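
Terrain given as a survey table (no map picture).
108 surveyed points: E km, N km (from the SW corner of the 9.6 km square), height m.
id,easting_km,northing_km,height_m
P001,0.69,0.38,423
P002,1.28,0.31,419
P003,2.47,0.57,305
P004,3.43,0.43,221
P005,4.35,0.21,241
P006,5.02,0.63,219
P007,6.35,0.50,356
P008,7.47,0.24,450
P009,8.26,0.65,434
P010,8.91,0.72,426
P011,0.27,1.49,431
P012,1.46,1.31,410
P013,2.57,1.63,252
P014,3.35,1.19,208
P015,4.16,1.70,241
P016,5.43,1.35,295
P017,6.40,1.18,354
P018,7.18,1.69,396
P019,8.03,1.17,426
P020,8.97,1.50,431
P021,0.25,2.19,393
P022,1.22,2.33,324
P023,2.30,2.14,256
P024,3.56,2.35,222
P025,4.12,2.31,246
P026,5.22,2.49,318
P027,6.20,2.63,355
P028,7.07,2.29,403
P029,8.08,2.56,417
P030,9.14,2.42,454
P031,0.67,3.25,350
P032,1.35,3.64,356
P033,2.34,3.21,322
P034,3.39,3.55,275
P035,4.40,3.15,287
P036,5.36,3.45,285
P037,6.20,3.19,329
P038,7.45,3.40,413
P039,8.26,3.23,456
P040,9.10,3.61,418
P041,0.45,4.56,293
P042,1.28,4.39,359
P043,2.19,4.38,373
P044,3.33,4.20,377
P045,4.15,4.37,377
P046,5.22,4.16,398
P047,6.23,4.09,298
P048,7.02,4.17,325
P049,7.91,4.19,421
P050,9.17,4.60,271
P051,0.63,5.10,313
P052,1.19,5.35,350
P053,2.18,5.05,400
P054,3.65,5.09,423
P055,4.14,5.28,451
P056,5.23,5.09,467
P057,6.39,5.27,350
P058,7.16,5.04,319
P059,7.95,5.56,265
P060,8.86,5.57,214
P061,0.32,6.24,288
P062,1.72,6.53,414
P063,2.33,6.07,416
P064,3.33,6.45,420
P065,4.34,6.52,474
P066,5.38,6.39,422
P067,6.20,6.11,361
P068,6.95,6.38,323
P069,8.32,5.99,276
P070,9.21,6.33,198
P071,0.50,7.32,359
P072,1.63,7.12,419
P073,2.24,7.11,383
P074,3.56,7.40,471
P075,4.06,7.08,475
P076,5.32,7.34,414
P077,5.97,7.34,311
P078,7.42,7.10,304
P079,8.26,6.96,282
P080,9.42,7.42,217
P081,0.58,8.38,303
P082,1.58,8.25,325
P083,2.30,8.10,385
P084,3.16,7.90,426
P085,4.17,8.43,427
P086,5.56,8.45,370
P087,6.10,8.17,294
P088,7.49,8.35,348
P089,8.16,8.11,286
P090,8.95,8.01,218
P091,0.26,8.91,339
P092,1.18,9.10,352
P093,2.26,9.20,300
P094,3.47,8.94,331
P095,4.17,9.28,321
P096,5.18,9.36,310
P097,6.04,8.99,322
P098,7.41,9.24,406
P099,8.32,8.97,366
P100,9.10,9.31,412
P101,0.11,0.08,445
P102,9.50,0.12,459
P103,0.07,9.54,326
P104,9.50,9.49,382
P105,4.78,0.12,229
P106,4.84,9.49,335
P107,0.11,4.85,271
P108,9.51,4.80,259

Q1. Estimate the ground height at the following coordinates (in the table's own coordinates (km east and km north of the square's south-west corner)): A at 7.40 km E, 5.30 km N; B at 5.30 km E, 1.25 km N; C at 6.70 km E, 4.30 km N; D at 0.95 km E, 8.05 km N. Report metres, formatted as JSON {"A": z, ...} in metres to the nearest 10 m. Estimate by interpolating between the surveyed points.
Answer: {"A": 310, "B": 270, "C": 300, "D": 300}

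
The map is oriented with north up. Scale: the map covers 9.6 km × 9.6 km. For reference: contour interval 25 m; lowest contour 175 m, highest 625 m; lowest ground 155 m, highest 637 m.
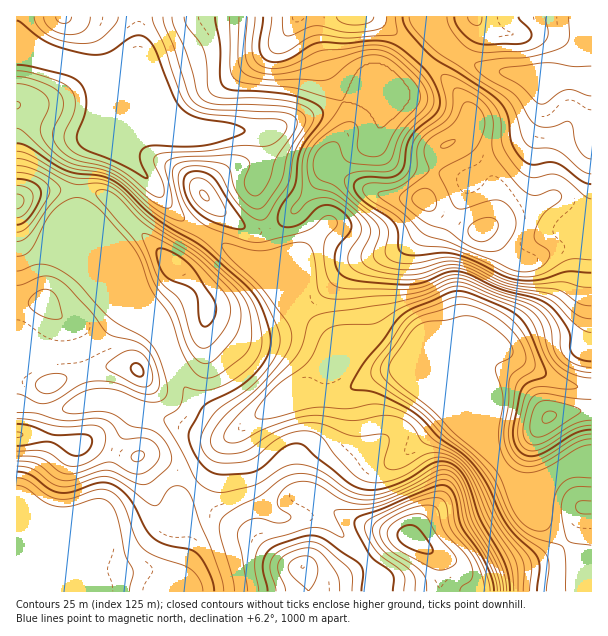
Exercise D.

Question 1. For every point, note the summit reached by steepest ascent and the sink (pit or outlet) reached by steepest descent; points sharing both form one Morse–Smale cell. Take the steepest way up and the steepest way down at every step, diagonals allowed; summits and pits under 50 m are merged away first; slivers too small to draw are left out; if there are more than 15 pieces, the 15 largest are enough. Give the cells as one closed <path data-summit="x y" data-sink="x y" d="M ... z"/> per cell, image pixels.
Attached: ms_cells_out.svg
<path data-summit="425 200" data-sink="591 464" d="M426 61l-28 25-35 14-13-3-7 4 6 16 0 9-5 9-14 18-5 18-29 38-15 14-12 6-3 4 10 33 13 30 42 42-1 11 15-11 14 0 22 20 18 8 77 74 15 12-1-27 3-9 0-12-17-41 0-6 6-8 15-3 30 20 31 16 23 6 11-1 0-177-14-4-18-8-9 0-18 10-26 9-19 11 5-9 3-12-2-21-26-37-10-9 12-17-1-13-17-24z"/><path data-summit="411 539" data-sink="591 464" d="M354 337l-12 3-16 11-18 36 4 5-3 2-9 0-25 10-26 17-9 10-2 4 9 23 5 22 12 24 15 13 36 0 9 3 11 8 37 39 1 9-3 9 1 7 220 0 1-128-20 0-18 11-6 6-6 1-27 0-21-26-18-16-77-74-13-5-23-19z"/><path data-summit="173 266" data-sink="591 464" d="M93 192l-15 0 0 21 26 66 11 17 22 22 13 7 12 10 22 52 16 19 31 24 8 0 36-26 16-7 18-3 3-2-4-5 14-28 9-14 0-7-74-73-14-6-40-27-17 26-12 8-47-47-17-20z"/><path data-summit="17 435" data-sink="17 585" d="M32 434l-16 1 1 151 57 0 10 3 27-13 21-5 33 0 13 4 8-27 0-20-8-21 0-6 15-15-13-14-10-8-21-8-17 1-37-13-18 1-26-7z"/><path data-summit="356 17" data-sink="17 54" d="M327 16l-187 0-2 40-13 8-18 6-14 2-1 2 4 6 18 17 77 31 12 4 64 0 60-23 16-8-13-23-10-30-1-21 1-6z"/><path data-summit="138 371" data-sink="591 464" d="M56 247l-30 15-10 2 0 140 31 6 12 0 33-10 19 0 26 12 31 8 42 18 17 0 9-5 1-3-6 0-4-3-37-31-14-24-14-37-12-10-13-7-60-60z"/><path data-summit="425 200" data-sink="591 78" d="M444 42l-3 0-15 18 26 26 17 24 1 13-12 17 10 9 26 37 2 21-3 12-5 6 3 1 16-9 26-9 18-10 9 0 18 8 13 4 1-130-17-2-45 0-45-10-24-12z"/><path data-summit="204 195" data-sink="17 54" d="M99 84l1 12 24 57 30 32 14 19 15 16 18 12 11-19 0-9 18 14 19 12 12 2 5-2-12-42 10-26 0-22-3-8-58 0-12-4-74-30z"/><path data-summit="549 417" data-sink="591 464" d="M497 346l-15 3-6 8 0 6 17 41 0 12-3 9 2 28 16 23 10 8 16 0 14-3 6-6 18-11 19-1 1-74-34-7-31-16z"/><path data-summit="303 567" data-sink="591 464" d="M239 430l-17 14-14 27-15 15 5 6 21 24 35 20 24 23 15 7 9 0 5 12 2 14 60 0 4-16-1-9-37-39-11-8-9-3-36 0-15-13-10-15-7-31-9-23z"/><path data-summit="474 17" data-sink="591 78" d="M591 16l-154 0-1 10 9 16 10 10 25 15 50 11 61 1z"/><path data-summit="17 435" data-sink="591 464" d="M111 400l-19 0-33 10-12 0-30-6-1 30 28 2 33 9 18-1 37 13 17-1 25 12 18 18 16-15 10-22 10-11-18 0-42-18-31-8z"/><path data-summit="303 567" data-sink="17 585" d="M194 487l-5 1-11 13 0 6 8 21 0 20-8 22 0 6 4 3 4 13 122-1-1-13-5-12-9 0-11-4-28-26-27-14-22-21z"/><path data-summit="173 266" data-sink="17 54" d="M101 97l-5 38-10 12-6 14-2 30 21 2 11 6 17 20 49 47 10-8 16-25-19-13-15-16-14-19-30-32z"/><path data-summit="425 200" data-sink="17 54" d="M342 102l-69 28-11 2 2 30-10 26 8 31 5 11 14-7 15-14 29-38 5-18 14-18 5-9-1-15z"/>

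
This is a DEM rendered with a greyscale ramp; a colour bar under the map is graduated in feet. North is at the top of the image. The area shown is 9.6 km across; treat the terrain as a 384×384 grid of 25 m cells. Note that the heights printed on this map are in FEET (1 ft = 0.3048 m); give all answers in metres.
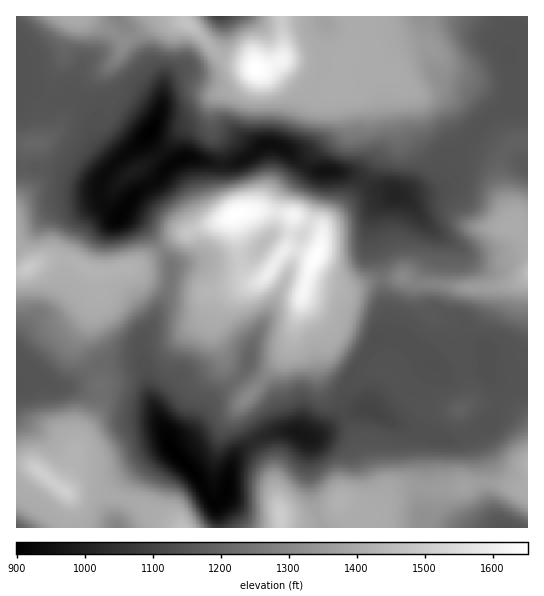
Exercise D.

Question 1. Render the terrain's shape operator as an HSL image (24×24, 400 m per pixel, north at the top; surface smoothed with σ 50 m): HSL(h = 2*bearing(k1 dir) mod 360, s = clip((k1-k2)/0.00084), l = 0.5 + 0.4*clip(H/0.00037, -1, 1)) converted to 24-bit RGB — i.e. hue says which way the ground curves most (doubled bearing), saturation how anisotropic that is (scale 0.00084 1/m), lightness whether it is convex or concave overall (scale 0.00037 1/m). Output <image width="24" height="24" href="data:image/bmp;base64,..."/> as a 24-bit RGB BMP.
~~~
<image width="24" height="24" href="data:image/bmp;base64,Qk32BgAAAAAAADYAAAAoAAAAGAAAABgAAAABABgAAAAAAMAGAAATCwAAEwsAAAAAAAAAAAAAZuPSgtTGm6BOr5lvVi9fZrWNc6ajp+uoS/9hGwQvXh1U3Vs65u3BTk+fjVyZdZV0foKCnpt/Y112pXhiiVhRbYNJTy0vcBkcblyonTpbuOrPTUuZdpfDis7flsvm0vvQMwArM39wDgkq3PHBx+azGRzeyoLXnZq+hHStm4qGgGGXgXqcsX+9uYbIMibapt/noGPLl+rWnEhUjGuEbcNrQJlaUaM9jykIUAo2n7w/BzxpyPLC3eirIhlGSsBpyl5kk0rEs6DWo4bSgYHGmKLSkX3Ug17Iql6Gmcm+n0Nwmnt4gZ+FmNSbdo1Ja1stWx1Cf1SG36pnBVI4Itwf1Kp3NylagUo6rXQ6XYQ8Z3Mwb3w2eoY3dGwrbWM0TkCSuaDImVlJv3OcjZGvqtSnezVJwaxeRSRUaCkxW3A927WamrlTI2QVUVMKUS8jLk8kp8ZqgZGakGKLiHBhgm9jiIZdYYNcO2tLWIRBRa9xQMFjx29ywzlCrUhjuqxrIQgrf8unbb/GQUat9c7URoenknS0PlObe8OrXKdedGtUg2RhfpKCcHKMoIu5bG6ia4CFU4txcn9ieHlHX2MrpopXrJGGtV6RKh+tfr+ik2qFP4pRUdF+83i/hoQ+UmU8bcY5VH6Oc22LeZWIfoaBeISCdIRnlYBygXGFfIF0f2xyfk5fj6ZsUpdUmqNwe1mIeWCbgG5QdFpFrr+BJoNv1iKA1qTDaInH2a+LD2hMb4ePgIaGfoSBfXN4god4goV3gXeCgoJ/hFNve5ybqIJ9o5FLYZhASmZzbEiUy2qcdqeoj8J1PXJdH1WI0KuUbp2bvo2o5nJhH2hth4F6gXJ2gn96fYd8gnd1fn9xf2djWpiDiG2RmltyxKWsxoKEK2ZLJFFfuYGduJiVtoeWrGB0Bywq14Jhv7ZFTpVt68WxETpgcIF7f3V3fo98fIN0h1pffVVQiZFfdYFKOX1ReLyTh5OMtJCcyXG1G3B0PHGRxLKMlGOVxW+ILaV/DUyY9u7VQH+azbCFLSGeZj5EkoxCZ1svhD8kh54wU6FVmptgpo7GW7G3coaKiI51lHR9q4SVbK3LF0F1x7ece12Yf3u/+9DqACwz/+XHM39td9OpsEj0d03fqc3hjqPzlbX8vKD4qGrcvYDW3p7PlnDGfrDGj9D0qpn54c/x1V/FMhErgbQtbV1RecNDHluy/0/nQvpv69CoEMJlMhxATKB6vHhxiVN4hYFHSCEivalgRpFxINJuibzVZtjNXJUsFTcuvThJ0QCV6r7ogkTQkpBHqMlVCzAc9csgG15n+/DQL0iZJzFzdpR7bqB2f0NpfBs/nsQ/eL5scqN0db9eQmIdgZUqlEs2OTIYFUEiO4q+48/hjmHs7NT30LDbjoLYZ7T5i93/0/j0zT3nIjZne5l7hkxliD9tSdvVXnHc1I+qorCWzl+XZVSBtr1kNjBYs2Z1H2ZJHo9Ie5pTUrugZrzl7NL56dLzL/7SQdqMfxsq9w9hikKHaGtGaD9LgKVmdY9oOlxklsqNpMK7jmBCm2BpzIZzKFxOPZahzYzNLoJUH5A4d6pAK08DFS4F755s0VphQxELKCILWTYIqEQyjEhBRaF4braJdoZ/VYmFgbVIem46n211gJ5xm3SCzXymIHFBM41MyGSoe3IiOyEHp9cQF2MTI1oARxYCjR8bty6KfMN9SKVxeYund6GQYIZueIB8aoCDnJB1iF14coierHmcgnGVpHSZ0ZepKXNUIEFh4YvCdI/UyMqJfBgbPDESSToce4o2L6A3ebxio2p6UI9UiHZWao9TV31TYYF1d4p/fIidfX9veoJvlHJ1enaDt4WIu3yZDj1Ms1M2zSpO1hoVh2fWjZHPdrTmpsbmnajXkIW9e4Gzk3eygn6wepyubqaYTIRyYYRogH9ufIB/iHt3gXVykGJjdpJQvH2DLh59NbWoV5HW7aPa2R6Ix9SIKqpjVo2Ef4CGhIGKiH6QfH6Tj62okHGwoXaghXmdWYCWeXuBfnuAj2t/b5hlW0qc7ZCON35QsjijJaZFJQ4dke8rsLDmy8zm6K/YGn6gd3qBgoF+gH6Af4eCkaN3f1JxiLWDdpiocVSJfXqBfm54flNMlVQjPV4lhto+213AdyRiyZc0A/+8auz/fcDgq1/Q8M6sXyOPcXONin+Ef4KBgYp9lW+DfamierGBckxtfWZ5fX9/YyIuuFIyr9rimcTXPau/mjd3gJPPrKTdzP/oAwBjoopGugk87u5fXUlxbVlzkI90g4N+ipZ8ZX2Lq65wfU1Ob2F2bX+BfGNm"/>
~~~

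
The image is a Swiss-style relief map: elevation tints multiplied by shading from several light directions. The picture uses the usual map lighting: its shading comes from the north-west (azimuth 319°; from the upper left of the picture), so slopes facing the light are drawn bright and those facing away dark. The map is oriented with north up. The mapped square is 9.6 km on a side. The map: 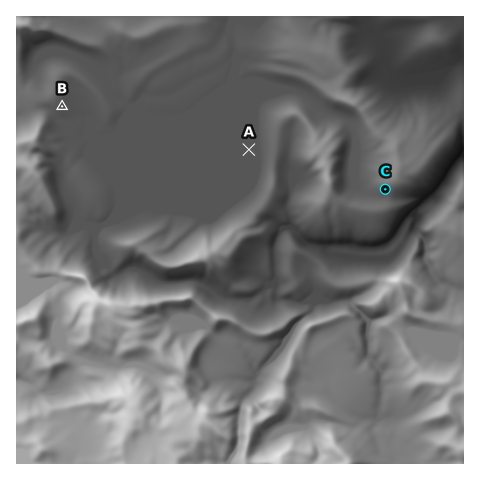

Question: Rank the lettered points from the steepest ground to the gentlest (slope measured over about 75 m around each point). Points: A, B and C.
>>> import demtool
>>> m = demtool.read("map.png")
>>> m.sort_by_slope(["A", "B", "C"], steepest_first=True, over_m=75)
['C', 'B', 'A']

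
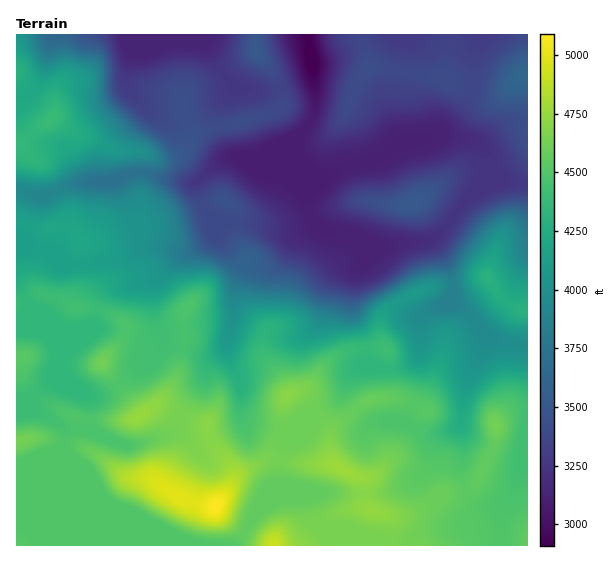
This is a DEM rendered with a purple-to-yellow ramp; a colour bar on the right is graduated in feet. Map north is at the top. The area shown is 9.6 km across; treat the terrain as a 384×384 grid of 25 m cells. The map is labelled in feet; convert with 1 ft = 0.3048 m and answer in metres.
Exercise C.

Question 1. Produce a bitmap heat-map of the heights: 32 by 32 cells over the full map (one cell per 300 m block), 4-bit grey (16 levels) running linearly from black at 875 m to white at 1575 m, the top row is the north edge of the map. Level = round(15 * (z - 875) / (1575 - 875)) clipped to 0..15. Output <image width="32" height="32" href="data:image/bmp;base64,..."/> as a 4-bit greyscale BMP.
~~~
<image width="32" height="32" href="data:image/bmp;base64,Qk12AgAAAAAAAHYAAAAoAAAAIAAAACAAAAABAAQAAAAAAAACAAATCwAAEwsAABAAAAAAAAAAAAAAABEREQAiIiIAMzMzAERERABVVVUAZmZmAHd3dwCIiIgAmZmZAKqqqgC7u7sAzMzMAN3d3QDu7u4A////ALu7u7u7u7u93MzMzLu7u7u7u7u7u83cvMzMzMzLu7u7u7u7u83u7bu7u8zMy7u7q7u7u83e7e3Lu7vMy7u7u6q7u7vd3dzNy7vMzMu7u7uqu7u7zMzMzMzMzMu7u7q7uru7u7u8zMu7u7y7u7qqq7q7qru8zMzLu7u8u7u7qau6qqqrvMzMuqvMu7u7u6mbuqqqqrvMu7qrzMuru7qpmqqqqqu6u7qpqru7qqqpmIiZuqq7uqq6maqqqqqqmJiIiKqqq7qqqpiamZmqqoiId3eqqqqqqqqYmZiIiJmHiHeIqqqqqqqql4iIdmaId3d4maqqqZmZqpd3dlREZ4d3eZmZmZmIiJmGVVVDIjRnd4mYmYiIiId3ZVRDMiIiNFaJh4iImIh3ZUREMiIiIiI0aIeImZiId2Q0QyIiIiIiI1d3iIiIh3dUMzMiIiIzQzNFZnd4d3d2Q0QyIiIzREQzM0R3d2ZmZTMzIiESIzNEQyIzmYd2ZmVDIhERESIiIzMyM6mYiId1QyIRESIiIiIiIjOpmZh2VEQzIiEiIiIiIiI0mqmHZEREMzMyIjMiIiIzNJmphkM0QzMzMxIzMzIjNESZmIYzM0MzMzISMzMzMzRVmIiFMzMzMzMyATQzM0M0RYd3ZSIiIiNEMQEzMzMzM0SGVUMiIiIjRCECMzMzMzM0"/>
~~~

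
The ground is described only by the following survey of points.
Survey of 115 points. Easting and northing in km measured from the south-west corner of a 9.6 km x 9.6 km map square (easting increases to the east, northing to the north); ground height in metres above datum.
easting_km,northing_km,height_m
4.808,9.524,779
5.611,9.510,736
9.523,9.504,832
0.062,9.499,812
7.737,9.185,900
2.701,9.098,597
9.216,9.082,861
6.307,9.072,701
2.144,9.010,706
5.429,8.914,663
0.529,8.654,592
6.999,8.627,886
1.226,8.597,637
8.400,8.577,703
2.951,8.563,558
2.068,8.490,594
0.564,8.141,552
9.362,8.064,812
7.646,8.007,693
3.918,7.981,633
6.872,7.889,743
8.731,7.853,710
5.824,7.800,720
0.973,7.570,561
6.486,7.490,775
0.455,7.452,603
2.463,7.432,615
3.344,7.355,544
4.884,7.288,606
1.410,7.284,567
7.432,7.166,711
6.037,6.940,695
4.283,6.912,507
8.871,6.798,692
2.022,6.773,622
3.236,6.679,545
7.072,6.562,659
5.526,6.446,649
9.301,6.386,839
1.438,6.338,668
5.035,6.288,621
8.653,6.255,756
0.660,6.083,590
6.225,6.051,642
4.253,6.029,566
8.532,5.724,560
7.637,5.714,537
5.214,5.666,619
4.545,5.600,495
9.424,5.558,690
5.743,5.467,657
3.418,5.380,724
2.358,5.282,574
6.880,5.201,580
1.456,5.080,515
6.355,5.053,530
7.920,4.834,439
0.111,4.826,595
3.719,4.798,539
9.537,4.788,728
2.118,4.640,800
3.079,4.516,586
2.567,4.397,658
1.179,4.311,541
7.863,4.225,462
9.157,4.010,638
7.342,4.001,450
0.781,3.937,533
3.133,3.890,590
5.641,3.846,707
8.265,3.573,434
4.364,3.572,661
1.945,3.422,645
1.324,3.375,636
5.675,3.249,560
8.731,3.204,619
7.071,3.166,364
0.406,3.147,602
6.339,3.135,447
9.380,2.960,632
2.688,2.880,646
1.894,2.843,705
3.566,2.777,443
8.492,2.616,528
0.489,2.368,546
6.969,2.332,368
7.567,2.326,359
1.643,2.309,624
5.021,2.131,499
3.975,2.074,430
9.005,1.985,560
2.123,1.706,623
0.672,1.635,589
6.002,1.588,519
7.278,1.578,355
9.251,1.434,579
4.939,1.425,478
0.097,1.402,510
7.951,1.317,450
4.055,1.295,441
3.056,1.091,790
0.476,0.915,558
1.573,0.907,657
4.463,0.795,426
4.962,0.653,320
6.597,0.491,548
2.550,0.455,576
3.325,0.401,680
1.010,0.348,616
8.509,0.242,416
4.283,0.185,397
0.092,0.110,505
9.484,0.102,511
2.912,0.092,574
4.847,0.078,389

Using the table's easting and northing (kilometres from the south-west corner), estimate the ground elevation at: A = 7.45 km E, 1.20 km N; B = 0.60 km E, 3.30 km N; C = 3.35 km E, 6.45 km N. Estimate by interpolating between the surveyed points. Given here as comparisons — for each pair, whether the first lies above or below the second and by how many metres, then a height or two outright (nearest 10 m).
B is above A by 180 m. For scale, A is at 410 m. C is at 570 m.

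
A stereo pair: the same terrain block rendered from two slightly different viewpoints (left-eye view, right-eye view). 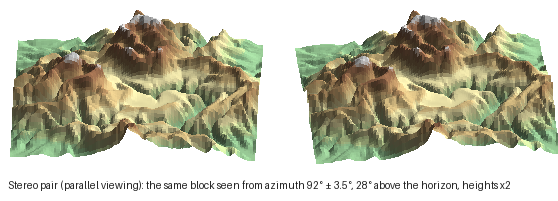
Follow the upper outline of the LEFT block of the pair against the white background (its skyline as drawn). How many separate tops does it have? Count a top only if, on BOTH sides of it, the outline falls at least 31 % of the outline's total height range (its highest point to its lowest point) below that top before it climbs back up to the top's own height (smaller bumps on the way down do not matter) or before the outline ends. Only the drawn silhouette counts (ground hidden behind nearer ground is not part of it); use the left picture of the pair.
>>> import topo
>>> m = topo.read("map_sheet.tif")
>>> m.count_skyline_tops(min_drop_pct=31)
0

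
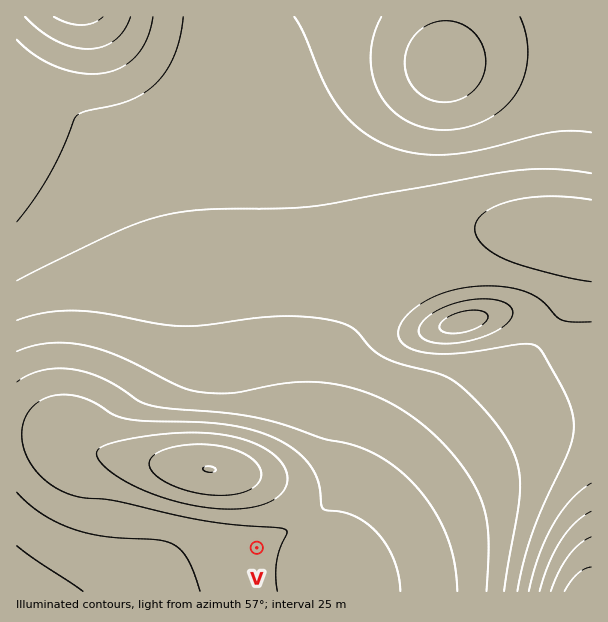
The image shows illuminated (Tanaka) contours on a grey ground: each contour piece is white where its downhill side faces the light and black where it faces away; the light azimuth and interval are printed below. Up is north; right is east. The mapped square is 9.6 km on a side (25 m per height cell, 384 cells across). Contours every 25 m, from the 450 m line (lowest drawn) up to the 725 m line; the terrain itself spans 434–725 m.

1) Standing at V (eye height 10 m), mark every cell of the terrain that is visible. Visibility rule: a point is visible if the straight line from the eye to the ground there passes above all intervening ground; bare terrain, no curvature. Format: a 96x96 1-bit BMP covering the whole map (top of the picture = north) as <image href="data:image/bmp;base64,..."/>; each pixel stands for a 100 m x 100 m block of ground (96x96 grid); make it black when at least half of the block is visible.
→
<image width="96" height="96" href="data:image/bmp;base64,Qk2+BAAAAAAAAD4AAAAoAAAAYAAAAGAAAAABAAEAAAAAAIAEAAATCwAAEwsAAAIAAAAAAAAA////AAAAAAD////////gAAAAAAD////////gAAAAAAD////////wAAAAAAD////////wAAAAAAD////////wAAAAAAD////////wAAAAAAAA///////wAAAAAAAAf//////wAAAAAAAAf//////wAAAAAAAAP//////gAAAAAAAAP//////gAAAAAAAAP//////gAAAAAAAAf/////+AAAAAAAAAf/////8AAAAAAAAAf/////4AAAAAAAAAf/////wAAAAAAAAAf/////AAAAAAAAAAfwAf/8AAAAAAAAAAeAAA+AAAAAAAAAAAYAAAAAAAAAAAAAAAAAAAAAAAAAAAAAAAAAAAAAAAAAAAAAAAAAAAAAAAAAAAAAAAAAAAAAAAAAAAAAAAAAAAAAAAAAAAAAAAAAAAAAAAAAAAAAAAAAAAAAAAAAAAAAAAAAAAAAAAAAAAAAAAAAAAAAAAAAAAAAAAAAAAAAAAAAAAAAAAAAAAAAAAAAAAAAAAAAAAAAAAAAAAAAAAAAAAAAAAAAAAAAAAAAAAAAAAAAAAAAAAAAAAAAAAAAAAAAAAAAAAAAAAAAAAAAAAAAAAAAAAAAAAAAAAAAAAAAAAAAAAAAAAAAAAAAAAAAAAAAAAAAAAAAAAAAAAAAAAAAAAAAAAAAAAAAAAAAAAAAAAAAAAAAAAAAAAAAAAAAAAAAAAAAAAAAAAAAAAAAAAAAAAAAAAAAAAAAAAAAAAAAAAAAAAAAAAAAAAAAAAAAAAAAAAAAAAAAAAAAAAAAAAAAAAAAAAAAAAAAAAAAAAAAAAAAAAAAAAAAAAAAAAAAAAAAAAAAAAAAAAAAAAAAAAAAAAAAAAAAAAAAAAAAAAAAAAAAAAAAAAAAAAAAAAAAAAAAAAAAAAAAAAAAAAAAAAAAAAAAAAAAAAAAAAAAAAAAAAAAAAAAAAAAAAAAAAAAAAAAAAAAAAAAAAAAAAAAAAAAAAAAAAAAAAAAAAAAAAAAAAAAAAAAAAAAAAAAAAAAAAAAAAAAAAAAAAAAAAAAAAAAAAAAAAAAAAAAAAAAAAAAAAAAAAAAAAAAAAAAAAAAAAAAAAAAAAAAAAAAAAAAAAAAAAAAAAAAAAAAAAAAAAAAAAAAAAAAAAAAAAAAAAAAAAAAAAAAAAAAAAAAAAAAAAAAAAAAAAAAAAAAAAAAAAAAAAAAAAAAAAAAAAAAAAAAAAAAAAAAAAAAAAAAAAAAAAAAAAAAAAAAAAAAAAAAAAAAAAAAAAAAAAAAAAAAAAAAAAAAAAAAAAAAAAAAAAAAAAAAAAAAAAAAAAAAAAAAAAAAAAAAAAAAAAAAAAAAAAAAAAAAAAAAAAAAAAAAAAAAAAAAAAAAAAAAAAAAAAAAAAAAAAAAAAAAAAAAAAAAAAAAAAAAAAAAAAAAAAAAAAAAAAAAAAAAAAAAAAAAAAAAAAAAAAAAAAAAAAAAAAAAAAAAAAAAAAAAAAAAAAAAAAAAAAAAAAAAAAAAAAAAAAAAAAAAAAAAAAAAAAAAAAAAAAAAAAAAAAAAAAAAAAAAAAAAA="/>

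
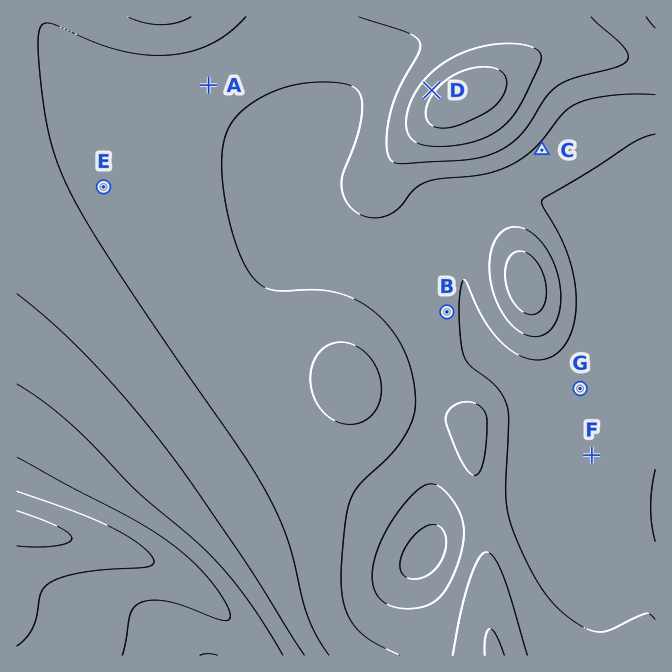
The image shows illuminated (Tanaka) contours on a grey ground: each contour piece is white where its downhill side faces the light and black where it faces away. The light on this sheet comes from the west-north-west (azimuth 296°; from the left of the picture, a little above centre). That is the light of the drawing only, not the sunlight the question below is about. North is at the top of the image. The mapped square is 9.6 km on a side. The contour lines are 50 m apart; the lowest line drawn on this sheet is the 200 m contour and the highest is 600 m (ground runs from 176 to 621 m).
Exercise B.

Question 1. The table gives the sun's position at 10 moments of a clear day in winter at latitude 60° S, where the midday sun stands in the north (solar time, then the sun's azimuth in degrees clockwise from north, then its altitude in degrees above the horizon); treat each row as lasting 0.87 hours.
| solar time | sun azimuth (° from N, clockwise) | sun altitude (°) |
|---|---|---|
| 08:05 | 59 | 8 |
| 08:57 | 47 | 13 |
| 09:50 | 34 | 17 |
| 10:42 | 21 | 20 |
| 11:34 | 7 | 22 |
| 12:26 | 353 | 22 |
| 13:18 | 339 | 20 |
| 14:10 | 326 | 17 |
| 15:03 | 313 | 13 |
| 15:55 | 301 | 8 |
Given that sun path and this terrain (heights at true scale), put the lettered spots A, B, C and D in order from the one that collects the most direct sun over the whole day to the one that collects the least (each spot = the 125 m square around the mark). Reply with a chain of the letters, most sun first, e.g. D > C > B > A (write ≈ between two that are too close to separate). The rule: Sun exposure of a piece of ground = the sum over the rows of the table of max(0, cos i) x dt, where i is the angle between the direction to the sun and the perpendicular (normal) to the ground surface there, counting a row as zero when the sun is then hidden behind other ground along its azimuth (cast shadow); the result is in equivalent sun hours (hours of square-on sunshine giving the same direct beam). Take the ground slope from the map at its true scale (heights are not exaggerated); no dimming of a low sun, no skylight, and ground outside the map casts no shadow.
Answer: D > B ≈ A > C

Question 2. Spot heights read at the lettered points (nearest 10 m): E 340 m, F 220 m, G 220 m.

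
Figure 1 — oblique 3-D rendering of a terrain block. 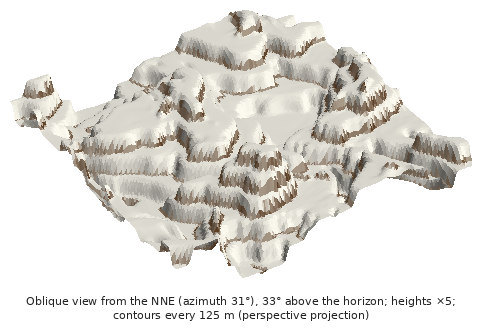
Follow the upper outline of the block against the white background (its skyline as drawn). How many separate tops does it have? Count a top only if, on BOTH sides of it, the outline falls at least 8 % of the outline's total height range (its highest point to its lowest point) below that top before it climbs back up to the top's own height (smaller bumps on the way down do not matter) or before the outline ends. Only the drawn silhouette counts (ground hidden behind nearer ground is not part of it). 2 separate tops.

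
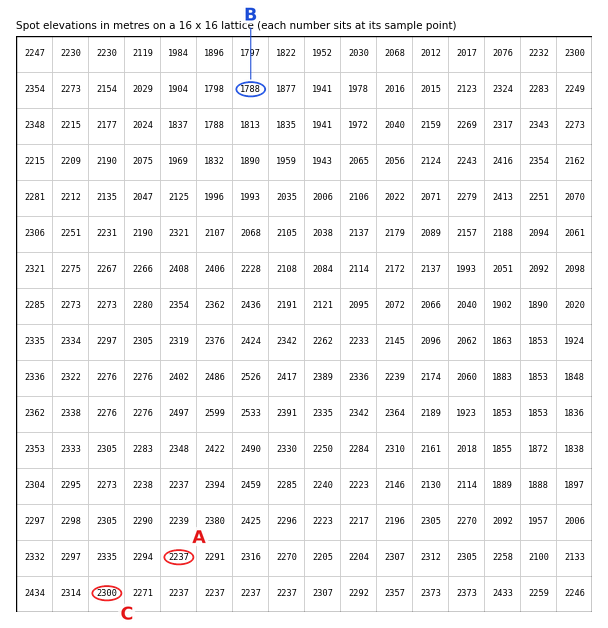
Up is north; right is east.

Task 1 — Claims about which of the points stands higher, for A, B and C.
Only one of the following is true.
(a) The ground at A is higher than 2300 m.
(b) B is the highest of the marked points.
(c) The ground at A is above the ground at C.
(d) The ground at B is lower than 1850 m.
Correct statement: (d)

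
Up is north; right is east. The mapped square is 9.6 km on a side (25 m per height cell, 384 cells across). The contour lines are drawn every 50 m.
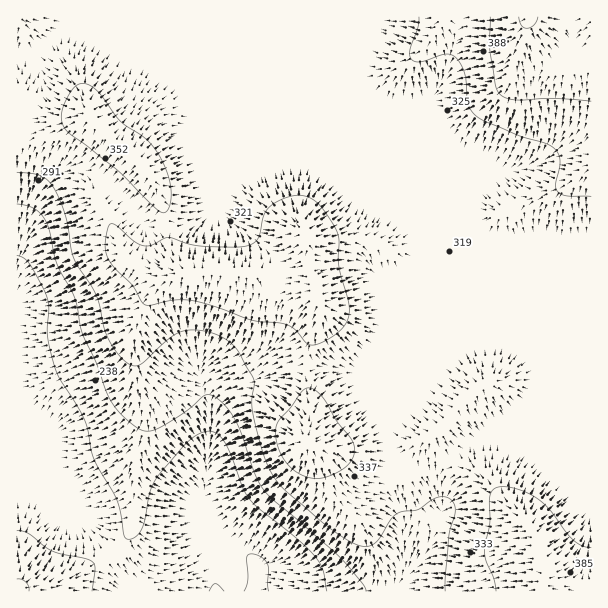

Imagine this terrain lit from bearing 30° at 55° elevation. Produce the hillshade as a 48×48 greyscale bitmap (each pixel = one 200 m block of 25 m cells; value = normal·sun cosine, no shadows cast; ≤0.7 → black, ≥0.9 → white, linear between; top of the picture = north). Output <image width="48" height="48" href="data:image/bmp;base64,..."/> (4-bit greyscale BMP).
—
<image width="48" height="48" href="data:image/bmp;base64,Qk32BAAAAAAAAHYAAAAoAAAAMAAAADAAAAABAAQAAAAAAIAEAAATCwAAEwsAABAAAAAAAAAAAAAAABEREQAiIiIAMzMzAERERABVVVUAZmZmAHd3dwCIiIgAmZmZAKqqqgC7u7sAzMzMAN3d3QDu7u4A////ALu7uqmZmaqqmZmYiIdlZniId3eId3iaqrzLuqmZmaqqmZmYiHZUVniId3eId3iqqszMuqmZmaqpmZmIdlMjRniHd3eId4mrvMzLuqmYmaupmZiHVCACRoh3d3eIh4m83cu6qpmZmrqpmYdlMQATV4h3eIiIh4rN3buqmZmImrqZmHZCAAA1eZiIiIiId5vdy6qpmZiImqqZl2QgAANomZiImYd3ib3duqmZmYiImqmZhlMQATZ5mpiIiHZ4m93bqZmZmId4mZmZhkIQE1eJmZiIh2Z5vN3KmZmZiHd3iIiIdTIRJGeImZmIiHiavMupmZmZiHd3iIiIZDISNWeImZmYiImru6mZmZmZiHd3d3iHVCISRniZqpmIiJmqqpmZmZmZiHd3eHd2UyIkaJq7u6mYiJmZmZmZmZmYh2ZneHdlUyI2iavMy5mZmZmZmZmZmZmId2VmeId2VDRomqvMupmZmZiImZmZmZiIdlVmeIiHZEaJmavLqZmZmZiIiZmZmYiHdlVmeJmYdWeZmau7mZmZmZmIiZmZmZiHdmVWeJmYdmiIiau6mZmZmZmZmpmZmZiHdlVWeJmYdnd3eJqpmZmZmZqqqpmZmYiHZURGeIiHZnd3eImZmZmZmZmqqpmZmYiHZUNGd4d2VWZnd4iImZmZmZmZmZmZmYiHZURWd3dlREVWZ3d4mZmZmZmZmZmZmYiHZVVniHZUREVmZmeJqpmZmZmZmZmZmYh2VVV4iHZUVWd3d3iaupmZmZmZmZmZmYh1REVnh3ZWZ3iIh4m8upmZmZmZmZmZmYdUM0VniHd3eIiJiJrMupmZmZmZmZmZmXZDI0VoiIiJmZmZiJvLqZmZmZmZmZmZmXZDNFaJmZqru7upiJq6mYmZmZmZmZmZmWZDRWiaqqvMzMupiJq6mZmZmZmZmZmZmWZUVniaqavMzLqYeKu6qaqZmZmZmZmZmWZURnmqmZq7upiIirzLqqmZmZmYiIiIiGVERompiJqqmZiJq83LqpmZmZmYiId3d1VEV5mZiJqqmZmqvN3KmZmZmZmZmYd3dlVEaJmYeKupmZmrvMypmZmZmZmZmZiHd0RWeJiHebupmZmqq7qZmZmZmZmZmZiIh1VmeId3msupmZmZmZmZmZmZmZmZiIiIiHd3d3eJq8uZmZmZmZmZmZmZmZmYd3d3iIiHd3iavLqZmZmZmZmZmZmZmZh2ZWZneIiId4m7u6mZmZmZmZmZmZmZmYdlVVZnd5mIiJu7uqmZmZmZmZmZmZmZmXZURWZmd5mZibu6qqmZmZmZmZmZmZmZmHZVVmZmZpqZmry6qqmZmZmZmZmZmZiIiHZmZ3dmZ6qZm8u6qpmZmZmZmZmZmYd3d3Zmd4h3iKqZq7uqmZmZmZmZmZmZmYd3d3Zmd4iImJmZq7qZmZmZmZmZmZmZmYiHd3ZmZ3iJmYmaqpmZmZmZmZmZmZmZmZiIiHdmZ3iJmImZmZmZmZmZmZmZmZmZmZmIiIh2Z3iZiImZmZmZmZmZmZmZmZmZmZmIiIh2Z4iZiA=="/>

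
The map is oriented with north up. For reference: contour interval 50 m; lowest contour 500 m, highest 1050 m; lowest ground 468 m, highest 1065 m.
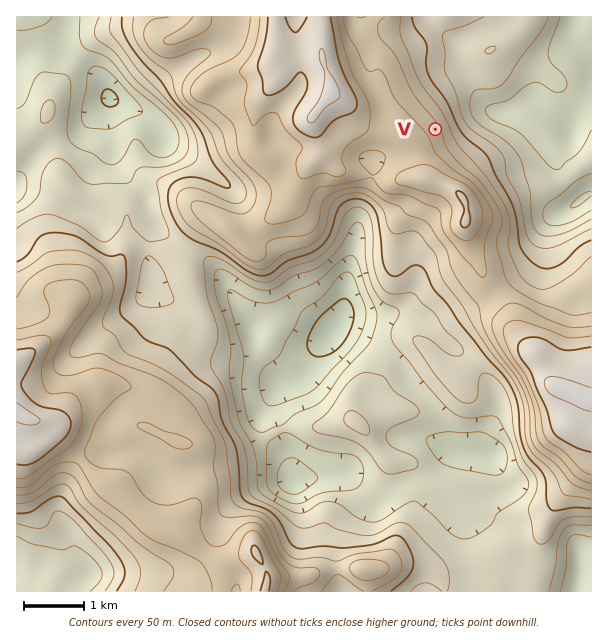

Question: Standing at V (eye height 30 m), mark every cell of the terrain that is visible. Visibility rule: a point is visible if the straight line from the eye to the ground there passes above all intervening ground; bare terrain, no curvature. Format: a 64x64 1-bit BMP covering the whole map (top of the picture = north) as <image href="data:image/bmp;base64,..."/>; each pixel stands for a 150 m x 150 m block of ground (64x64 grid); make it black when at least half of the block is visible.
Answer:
<image width="64" height="64" href="data:image/bmp;base64,Qk0+AgAAAAAAAD4AAAAoAAAAQAAAAEAAAAABAAEAAAAAAAACAAATCwAAEwsAAAIAAAAAAAAA////AAAAAAAAAAAAAAAAAAAAAAAAAAAAAAAAAAAAAAAAAAAAAAAAAAAAAAAAAAAAAAAAAAAAAAAAAAAAAAAAAAAAAAAAAAAAAAAAAAAAAAAAAAAAAAAAAAAAAAAAAAAAAAAAAAAAAAAAAAAAAAAAAAAAAAAAAAAAAAAAAAAAAAAAAAAAAAAAAAAAAAAAAAAAAAAAAAAAAAAAAAAAAAAAAAAAAAAAAAAAAAAAAAAAAAAAAAAAAAAAAAAAAAAAAAAAAAAAAAAAAAAAAAAAAAAAAAAAAAAAAAABAAAAAAAAAAEAAAAAAAAAAQAAAAAAAAADAAAAAAAAAAMAAAAAAAAAAwAAAAAAAAADAAAAAAAAAAcAAAAAAAAABwAAAAAAAAAHAAAAAAAAAA8AAAAAAAAADwAAAAAAAAAPAAAAAAAAAA8AAAAAAAAADwAAAAAAAAAPAAAAAAAAAAcAAAAAAAAAAwAAAAAAAAAAAAAAAAAAcHAAAAAAAAH4fAAAAAAAD/j+AAAAAAAH+P8AAAAAAAf//wAAAAAAB///AAAAAAAP//8AAAAAAB///wAAAABgH///AAAAAD8f//8AAAAAHz///wAAAAAP////AAAAAB9///8AAAAAHn///AAAAAAcf///AAAAADx///8AAAAAPD///wAAAAA4f///AAAAADj///8AAAAAOf//5w=="/>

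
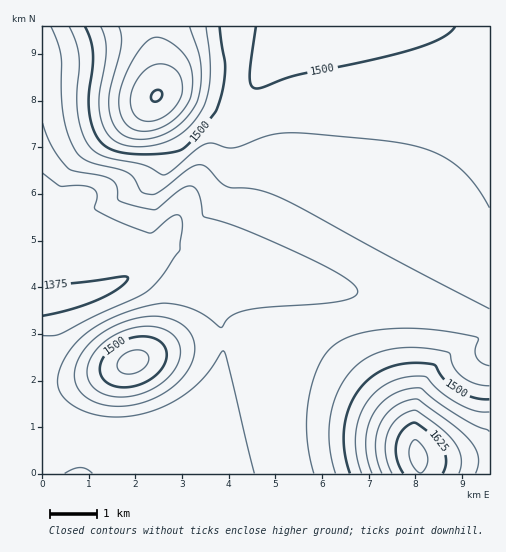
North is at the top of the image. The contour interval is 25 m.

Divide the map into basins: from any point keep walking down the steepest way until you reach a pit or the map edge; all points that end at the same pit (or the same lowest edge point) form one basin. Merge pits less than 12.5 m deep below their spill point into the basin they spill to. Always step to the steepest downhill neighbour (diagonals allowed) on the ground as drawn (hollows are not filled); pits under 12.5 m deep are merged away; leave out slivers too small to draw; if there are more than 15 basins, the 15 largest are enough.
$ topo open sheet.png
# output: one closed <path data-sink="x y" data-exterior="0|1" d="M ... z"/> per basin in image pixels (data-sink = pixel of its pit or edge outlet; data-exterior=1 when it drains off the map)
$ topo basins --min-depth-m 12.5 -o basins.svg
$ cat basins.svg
<path data-sink="43 301" data-exterior="1" d="M489 26l-336 0 6 36 1 25-6 13-1 12 13 45-3 11-11 22 0 16-5 21-6 14-12 10-8 4-29 5-50 3 0 129 34-9 80-30 32-10 40-5 27 1 29 7 27 10 27 15 21 15 54 51 8 37 68 0z"/><path data-sink="78 473" data-exterior="1" d="M244 338l-37 2-33 7-66 25-64 19-2 2 0 80 378 0-7-36-54-51-21-15-27-15-35-13z"/><path data-sink="71 205" data-exterior="0" d="M152 26l-110 1 1 236 37-1 33-5 23-11 9-12 7-28 0-16 11-22 3-11-13-45 1-12 6-13 0-13z"/>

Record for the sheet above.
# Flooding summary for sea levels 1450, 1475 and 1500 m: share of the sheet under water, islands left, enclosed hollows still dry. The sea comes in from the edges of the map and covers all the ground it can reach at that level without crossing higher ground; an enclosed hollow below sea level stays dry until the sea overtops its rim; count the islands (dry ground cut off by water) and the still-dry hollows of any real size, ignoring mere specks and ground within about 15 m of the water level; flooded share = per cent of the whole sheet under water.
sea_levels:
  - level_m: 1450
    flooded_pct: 44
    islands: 1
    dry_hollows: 0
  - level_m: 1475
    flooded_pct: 63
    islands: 1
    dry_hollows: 0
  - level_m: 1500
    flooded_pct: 80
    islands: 1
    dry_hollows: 0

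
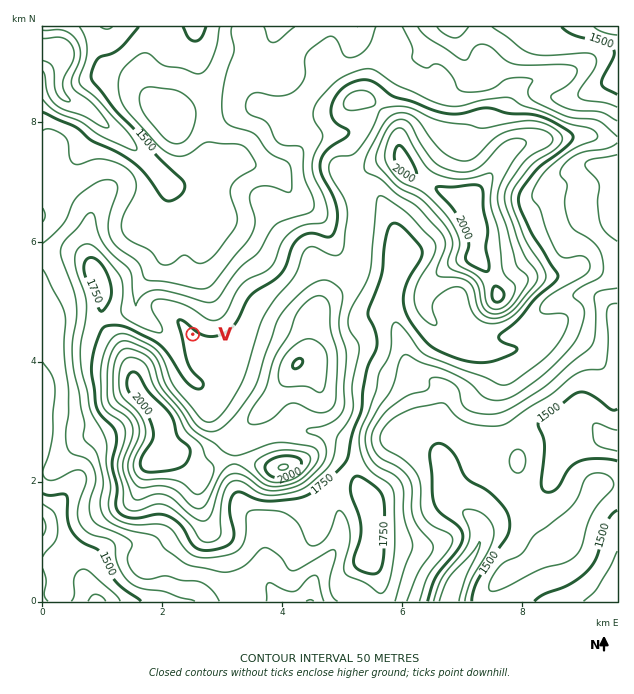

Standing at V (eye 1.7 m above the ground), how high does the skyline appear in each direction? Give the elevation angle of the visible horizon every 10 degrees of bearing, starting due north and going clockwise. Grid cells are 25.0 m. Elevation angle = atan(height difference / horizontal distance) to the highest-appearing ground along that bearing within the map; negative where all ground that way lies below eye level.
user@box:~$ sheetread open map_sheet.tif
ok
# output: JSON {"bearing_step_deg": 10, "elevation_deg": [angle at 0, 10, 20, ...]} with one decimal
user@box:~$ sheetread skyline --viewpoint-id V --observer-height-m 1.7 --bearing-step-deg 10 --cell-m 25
{"bearing_step_deg": 10, "elevation_deg": [-2.3, -1.4, -1.4, -0.4, 0.9, 3.2, 2.9, 3.1, 4.9, 5.5, 7.2, 7.8, 6.4, 5.7, 5.4, 5.9, 3.9, 4.7, 7.0, 8.5, 10.7, 11.2, 11.4, 12.0, 11.8, 9.8, 6.4, 2.2, -0.5, 0.0, 0.9, -1.0, -1.7, -2.5, -3.0, -2.0]}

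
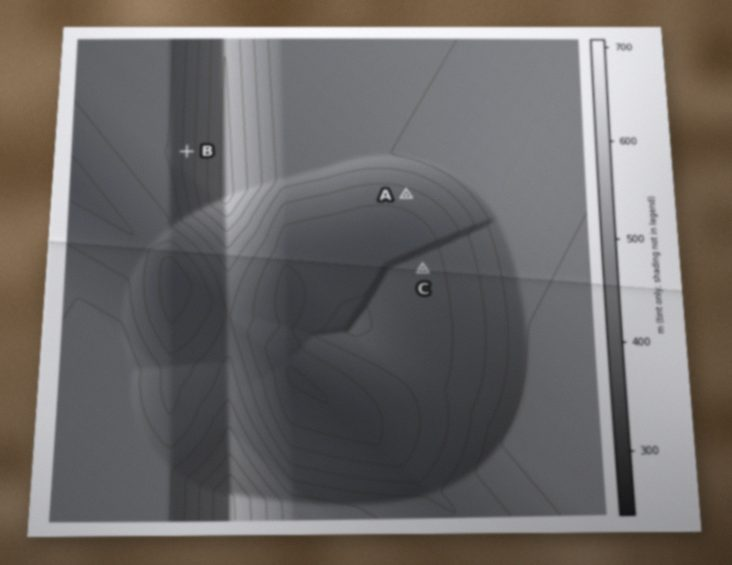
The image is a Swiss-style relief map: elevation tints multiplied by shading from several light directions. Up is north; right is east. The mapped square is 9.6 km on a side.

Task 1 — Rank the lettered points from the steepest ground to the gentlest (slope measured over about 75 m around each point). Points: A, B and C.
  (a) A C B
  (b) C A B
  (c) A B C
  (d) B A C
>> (d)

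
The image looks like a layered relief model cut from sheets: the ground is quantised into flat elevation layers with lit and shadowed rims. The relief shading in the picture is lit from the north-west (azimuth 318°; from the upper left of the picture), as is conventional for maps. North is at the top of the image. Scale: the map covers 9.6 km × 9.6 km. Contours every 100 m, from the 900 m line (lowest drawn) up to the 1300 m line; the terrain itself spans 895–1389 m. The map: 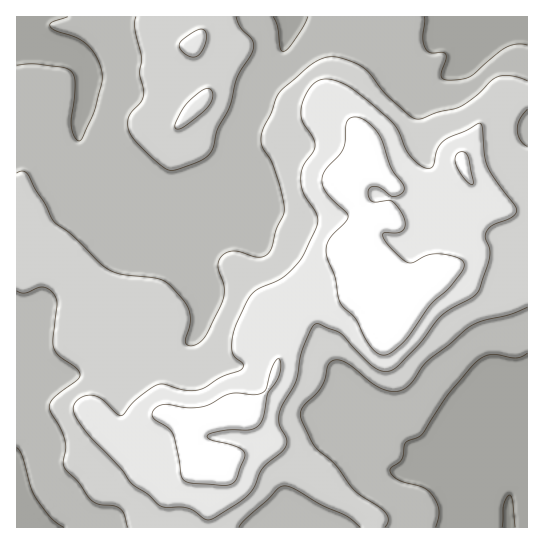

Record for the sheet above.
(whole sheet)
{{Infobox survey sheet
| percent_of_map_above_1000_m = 89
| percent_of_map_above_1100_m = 55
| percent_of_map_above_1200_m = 26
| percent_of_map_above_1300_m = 8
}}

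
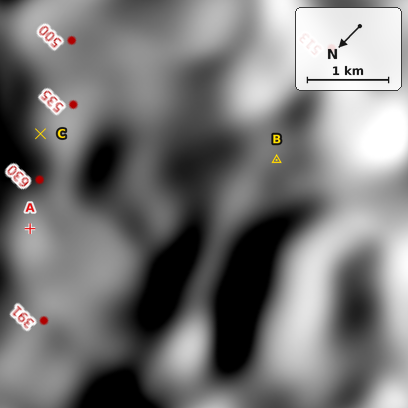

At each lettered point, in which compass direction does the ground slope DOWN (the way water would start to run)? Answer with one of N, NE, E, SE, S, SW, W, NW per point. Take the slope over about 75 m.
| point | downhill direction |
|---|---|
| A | N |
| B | NW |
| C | S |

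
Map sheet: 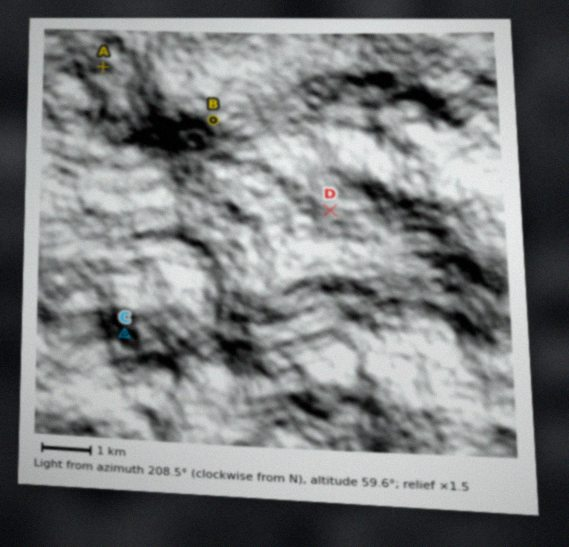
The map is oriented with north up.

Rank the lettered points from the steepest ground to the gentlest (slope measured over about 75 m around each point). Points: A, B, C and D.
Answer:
C A B D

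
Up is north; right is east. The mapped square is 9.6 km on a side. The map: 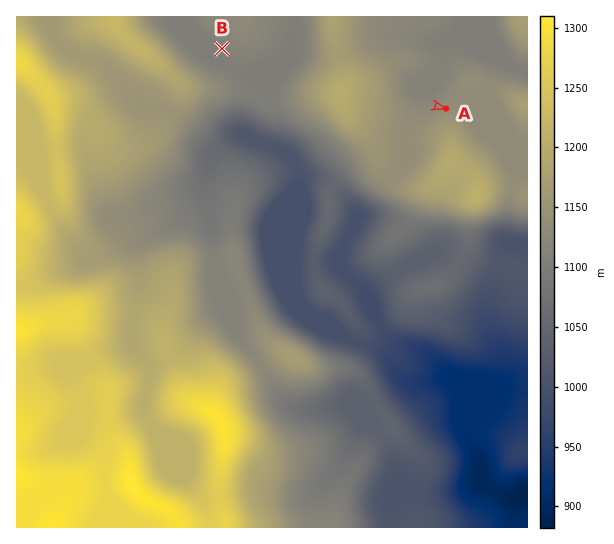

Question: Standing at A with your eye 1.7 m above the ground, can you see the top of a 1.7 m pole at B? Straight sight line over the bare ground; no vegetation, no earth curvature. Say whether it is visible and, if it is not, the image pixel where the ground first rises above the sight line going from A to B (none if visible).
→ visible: false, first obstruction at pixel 398 96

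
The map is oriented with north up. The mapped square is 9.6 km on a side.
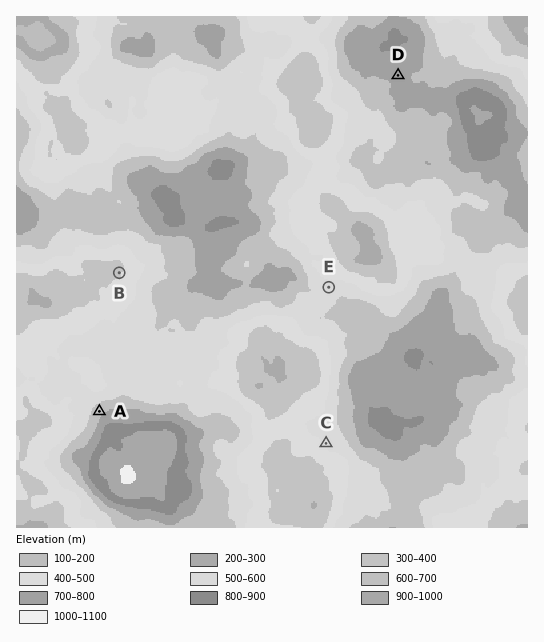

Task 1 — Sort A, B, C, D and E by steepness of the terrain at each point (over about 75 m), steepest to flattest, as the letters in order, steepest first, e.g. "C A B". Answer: A C E B D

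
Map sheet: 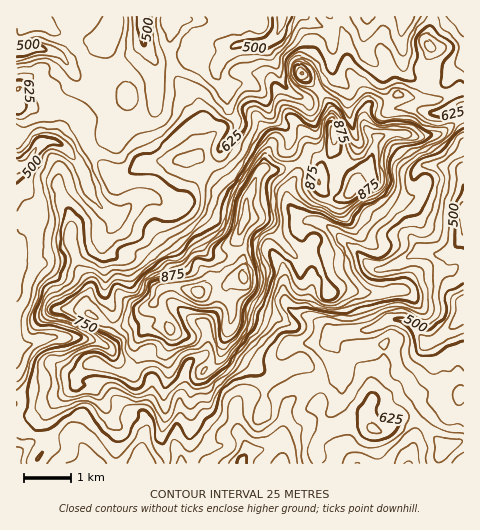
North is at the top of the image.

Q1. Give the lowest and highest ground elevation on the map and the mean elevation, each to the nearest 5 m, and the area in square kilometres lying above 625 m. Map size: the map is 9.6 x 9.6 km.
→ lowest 430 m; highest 990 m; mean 650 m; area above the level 42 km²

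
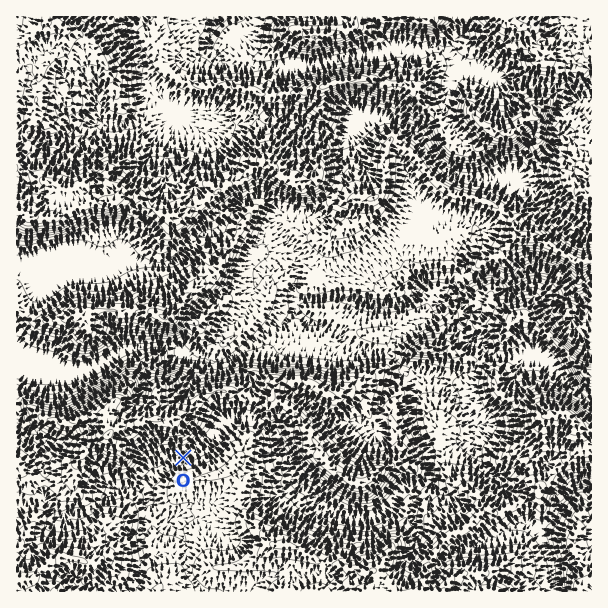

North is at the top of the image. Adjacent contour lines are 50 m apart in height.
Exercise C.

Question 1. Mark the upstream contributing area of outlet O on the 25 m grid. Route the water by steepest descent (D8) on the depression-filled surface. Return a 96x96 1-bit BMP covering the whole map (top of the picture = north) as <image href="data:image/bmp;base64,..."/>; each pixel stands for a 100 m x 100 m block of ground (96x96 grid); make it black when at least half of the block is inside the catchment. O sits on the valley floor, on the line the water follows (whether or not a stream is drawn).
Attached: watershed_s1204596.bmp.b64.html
<image width="96" height="96" href="data:image/bmp;base64,Qk2+BAAAAAAAAD4AAAAoAAAAYAAAAGAAAAABAAEAAAAAAIAEAAATCwAAEwsAAAIAAAAAAAAA////AAAAAAD//////////AAAAAD//////////AAAAAD/////////8AAAAAD/////////IAAAAAD////////8AAAAAAD////////AAAAAAAD///////8AAAAAAAD///////wAAAAAAAD//////8AAAAAAAAD//////4AAAAAAAAD//////4AAAAAAAAD//////gAAAAAAAAD//////AAAAAAAAAD//////AAAAAAAAAD//////AAAAAAAAAD/////+AAAAAAAAAD/////+AAAAAAAAAD/////+AAAAAAAAADw////+AAAAAAAAADAf//weAAAAAAAAAAAP//wAAAAAAAAAAAAP//wAAAAAAAAAAAAH//wAAAAAAAAAAAAH//gAAAAAAAAAAAAD//gAAAAAAAAAAAAA//gAAAAAAAAAAAAAP/gAAAAAAAAAAAAAH/AAAAAAAAAAAAAAAfAAAAAAAAAAAAAAAAAAAAAAAAAAAAAAAAAAAAAAAAAAAAAAAAAAAAAAAAAAAAAAAAAAAAAAAAAAAAAAAAAAAAAAAAAAAAAAAAAAAAAAAAAAAAAAAAAAAAAAAAAAAAAAAAAAAAAAAAAAAAAAAAAAAAAAAAAAAAAAAAAAAAAAAAAAAAAAAAAAAAAAAAAAAAAAAAAAAAAAAAAAAAAAAAAAAAAAAAAAAAAAAAAAAAAAAAAAAAAAAAAAAAAAAAAAAAAAAAAAAAAAAAAAAAAAAAAAAAAAAAAAAAAAAAAAAAAAAAAAAAAAAAAAAAAAAAAAAAAAAAAAAAAAAAAAAAAAAAAAAAAAAAAAAAAAAAAAAAAAAAAAAAAAAAAAAAAAAAAAAAAAAAAAAAAAAAAAAAAAAAAAAAAAAAAAAAAAAAAAAAAAAAAAAAAAAAAAAAAAAAAAAAAAAAAAAAAAAAAAAAAAAAAAAAAAAAAAAAAAAAAAAAAAAAAAAAAAAAAAAAAAAAAAAAAAAAAAAAAAAAAAAAAAAAAAAAAAAAAAAAAAAAAAAAAAAAAAAAAAAAAAAAAAAAAAAAAAAAAAAAAAAAAAAAAAAAAAAAAAAAAAAAAAAAAAAAAAAAAAAAAAAAAAAAAAAAAAAAAAAAAAAAAAAAAAAAAAAAAAAAAAAAAAAAAAAAAAAAAAAAAAAAAAAAAAAAAAAAAAAAAAAAAAAAAAAAAAAAAAAAAAAAAAAAAAAAAAAAAAAAAAAAAAAAAAAAAAAAAAAAAAAAAAAAAAAAAAAAAAAAAAAAAAAAAAAAAAAAAAAAAAAAAAAAAAAAAAAAAAAAAAAAAAAAAAAAAAAAAAAAAAAAAAAAAAAAAAAAAAAAAAAAAAAAAAAAAAAAAAAAAAAAAAAAAAAAAAAAAAAAAAAAAAAAAAAAAAAAAAAAAAAAAAAAAAAAAAAAAAAAAAAAAAAAAAAAAAAAAAAAAAAAAAAAAAAAAAAAAAAAAAAAAAAAAAAAAAAAAAAAAAAAAAAAAAAAAAAAAAAAAAAAAAAAAAAAAAAAAAAAAAAAAAAAAAAAAAAAAAAAAAAAAAAAAAAAAAAAAAAAAAAA="/>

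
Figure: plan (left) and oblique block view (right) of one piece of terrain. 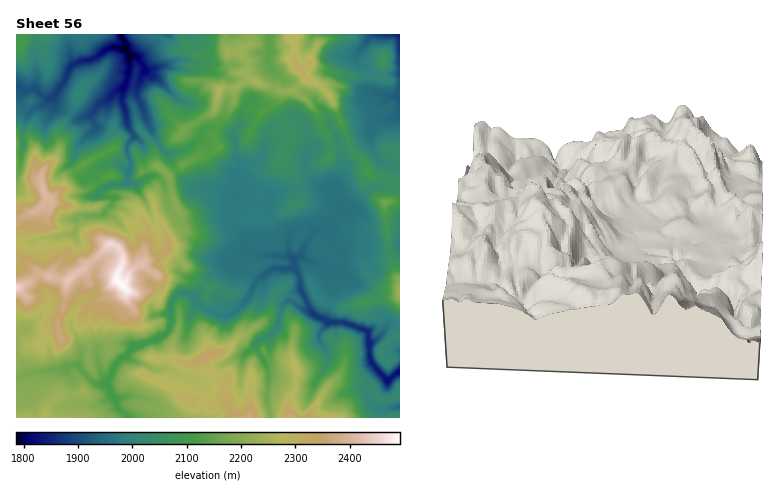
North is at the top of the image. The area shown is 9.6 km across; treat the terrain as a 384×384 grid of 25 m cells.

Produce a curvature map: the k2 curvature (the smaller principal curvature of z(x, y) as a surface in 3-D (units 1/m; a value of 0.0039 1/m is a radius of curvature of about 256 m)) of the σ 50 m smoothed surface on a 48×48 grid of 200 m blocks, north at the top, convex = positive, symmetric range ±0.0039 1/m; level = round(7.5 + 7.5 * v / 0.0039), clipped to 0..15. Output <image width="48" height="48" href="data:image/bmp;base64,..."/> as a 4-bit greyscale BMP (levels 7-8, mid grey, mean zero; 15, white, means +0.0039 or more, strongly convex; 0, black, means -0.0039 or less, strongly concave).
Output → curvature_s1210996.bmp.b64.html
<image width="48" height="48" href="data:image/bmp;base64,Qk32BAAAAAAAAHYAAAAoAAAAMAAAADAAAAABAAQAAAAAAIAEAAATCwAAEwsAABAAAAAAAAAAAAAAABEREQAiIiIAMzMzAERERABVVVUAZmZmAHd3dwCIiIgAmZmZAKqqqgC7u7sAzMzMAN3d3QDu7u4A////AHhYdoeIh3NWZ3ZVVWV3aYFok3VniHZmV2ZndmZlaDeId2V4hoaFaHFndRc1d3VVQYd3d3Z4dDNVVmeId3d2V2J2dgVkRnVnZ3d3eHaXYnhnZnZ3d2d1V3F2eEKHVFV1CHh3eGZxQ4dnd4d3d3eFSIF2ZlB4h2d3CGVmZ2cnVFiJdWZVZnWWKYF3eHQnd2dgMHdmVENoRghiBEZ3d1JGGFJniGg2d2UEpVd4VmZnWEAmqHd1eGcyCBV3hmdFeHUJiWh3SFVWaIYUhldUZ4eGMFR2dmc2eIUJdGh3SZNmZlQxAGdEd3VmgwN1dmM3eYQFdmZmV3J2Z2ZogwViiIRXhkAzd3NJeXEyWGVnZyZ2Z2h3d3BwiXVIh4gFiXcSEAE3RWZGdkV1doh2AlBxV1M1dXgleFADNIh3VUhjV3N1Z2V4NDCFQjZyRjZScgWGh3dlVlmFVnZHdldVRnCXN3Z2JVZiFhiGZ3h2aGZlVnZjVWiIhHIBR3aIc2Z3Ulh3ZVZFWYdkZYZnR3hmVHZGZYd3dHZ4gId3d2VnV2dmhYdlZ5d2SJdFZVZnd0aHkYd3d2dleVaGdXeFV3ZlZ2M4d2d3d3QyNHd3d2hlRmd1ZzaGVmhIhDVYVWd3d3d4VmZ3d3dndmdnZ4NWdmg3dHdkRmZ3d2VVVHh3d3d3dmVodnM0aIg2c3l3V3Z3d4eHd2h3d3d2ZVUyM1KHiIYndHdUeHZ3d3d3aGd3d3dlhWZ4hWKIhlFldHZYeHZ3d3d3Z3Z3eHdmdXVnZENWZSZmdIRmdmZ3d3hmZnd3d3dWdViHc0MhA2dYNmSId3d3iHd4dmd3d3ZWdVZnhZZnklaICEZ2Z3d3d3doiHd3d3VYhVI2hRIAIyWCWDdkZnd3d3dneHd3d2V4hjV3R4dmAlZRlzdUZ3d3d3Z2Z3d3d2Y0RReHJXRWYwAANjdFdnd3d2d3d2Z3dmh2dwh3MWRmeaMaImc2Znd3d3eHiFZmZniGdwdXcwWGQzQHaXKId3Zmd3eId1iHVmh1VgeSiEGHeGQEZ0OHeHdlZleIdmd4RnhVdwWCV3Bnd5B0NgISd3mCd1Z3d2ZnR2ZIiBRySHQ2Z4QAUWmWR3hiiGZ3iHZnR2ZnhyZid3dUZmgGUniIZoZDiGWIh2aFV2Znd1RkZ0Z1V2I4FWaHdVZjV3V4h2Zjhmd3d1R2RmREhoFWF3dmdmV0ZnZWdkZUdWd3ZnVGZmdzZoB0Rod2ZXVmN2dmZGYVRXd3hmiFVniHRGGRaYYiRGY4NmZmVXJJZGd3dmZVRYiHdVNjiWBXZlg3VEV3diR5NVd2VWZXcmiHd2JjZgaYVmlXVoZ1Y2Z2djZmdGdYhiiIhnVUU1iYdlQkZ3ZUNWZUNHZ4c2dHiBeHiGVGREMSNFZndmZUh1NHd2VVYmdIh1EBaHZDdkNEVlRUZ2VXhYg1VmdpgXZXd1d1BXQ0aHhnh1eXdFVHdVREZ1ZpoYZXd1iGYRNIZ3dnZkh3iIRmZRhlVWN3cmhYh2eIiGCYh2OGd0dmZ3RXmCM2aHVDMg=="/>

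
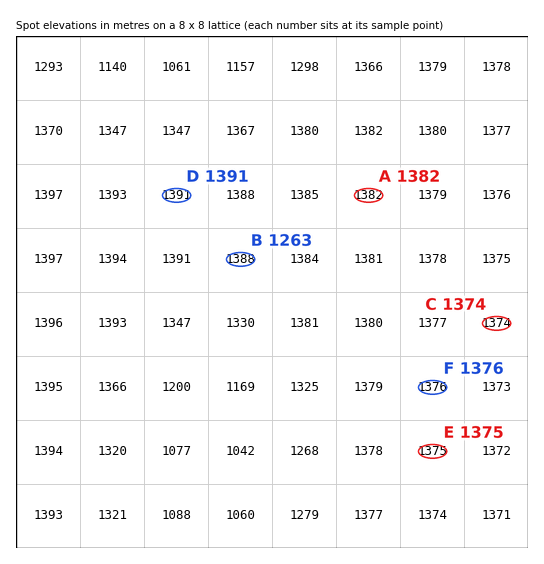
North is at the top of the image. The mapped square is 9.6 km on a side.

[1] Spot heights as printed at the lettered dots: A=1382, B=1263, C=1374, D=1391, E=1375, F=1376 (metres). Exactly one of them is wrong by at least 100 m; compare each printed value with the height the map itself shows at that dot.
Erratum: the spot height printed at B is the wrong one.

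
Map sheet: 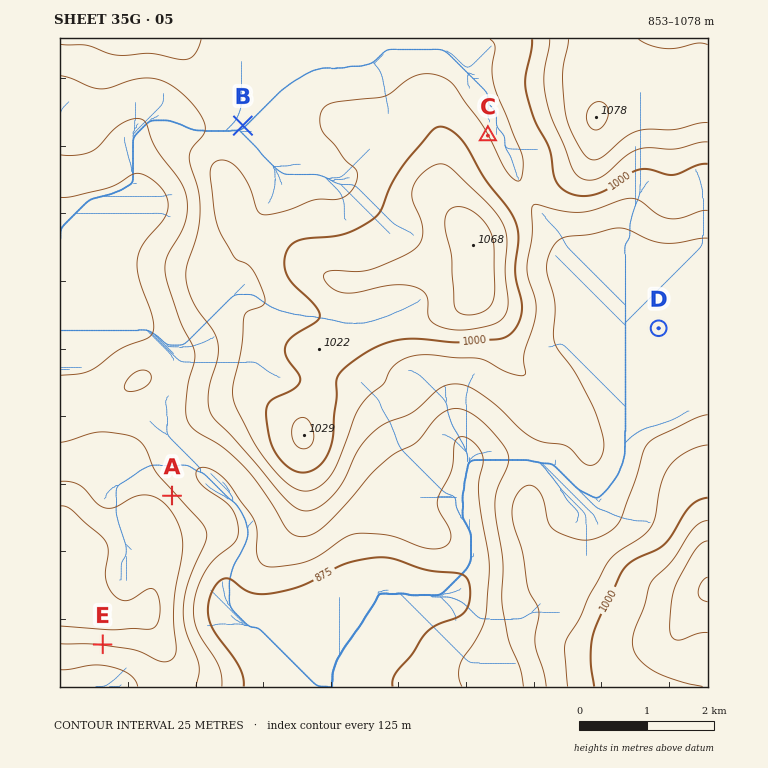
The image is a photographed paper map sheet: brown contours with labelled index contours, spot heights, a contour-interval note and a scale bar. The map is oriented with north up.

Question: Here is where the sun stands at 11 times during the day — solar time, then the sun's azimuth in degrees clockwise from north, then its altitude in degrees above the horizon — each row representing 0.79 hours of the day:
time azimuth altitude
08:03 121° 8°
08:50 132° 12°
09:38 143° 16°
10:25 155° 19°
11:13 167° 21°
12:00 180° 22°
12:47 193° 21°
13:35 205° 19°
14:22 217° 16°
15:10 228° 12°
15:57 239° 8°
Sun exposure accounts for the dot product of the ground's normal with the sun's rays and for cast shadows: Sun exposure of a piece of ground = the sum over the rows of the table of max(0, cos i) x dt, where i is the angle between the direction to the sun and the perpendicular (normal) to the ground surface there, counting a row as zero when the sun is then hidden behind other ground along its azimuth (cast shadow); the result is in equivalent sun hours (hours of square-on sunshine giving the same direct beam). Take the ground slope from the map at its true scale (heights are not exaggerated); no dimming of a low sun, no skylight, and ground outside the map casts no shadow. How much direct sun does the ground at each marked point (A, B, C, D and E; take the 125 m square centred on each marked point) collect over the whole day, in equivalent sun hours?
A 1.8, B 2.4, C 2.2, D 2.4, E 3.1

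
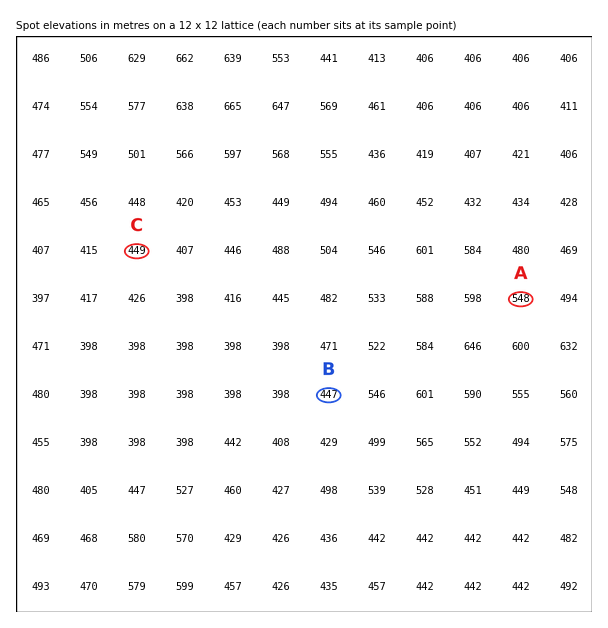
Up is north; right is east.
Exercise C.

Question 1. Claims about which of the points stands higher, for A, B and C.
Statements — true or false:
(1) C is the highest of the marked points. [false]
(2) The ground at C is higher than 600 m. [false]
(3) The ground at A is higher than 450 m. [true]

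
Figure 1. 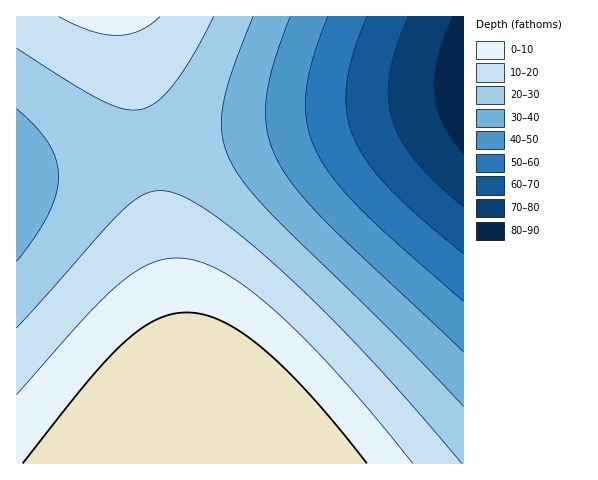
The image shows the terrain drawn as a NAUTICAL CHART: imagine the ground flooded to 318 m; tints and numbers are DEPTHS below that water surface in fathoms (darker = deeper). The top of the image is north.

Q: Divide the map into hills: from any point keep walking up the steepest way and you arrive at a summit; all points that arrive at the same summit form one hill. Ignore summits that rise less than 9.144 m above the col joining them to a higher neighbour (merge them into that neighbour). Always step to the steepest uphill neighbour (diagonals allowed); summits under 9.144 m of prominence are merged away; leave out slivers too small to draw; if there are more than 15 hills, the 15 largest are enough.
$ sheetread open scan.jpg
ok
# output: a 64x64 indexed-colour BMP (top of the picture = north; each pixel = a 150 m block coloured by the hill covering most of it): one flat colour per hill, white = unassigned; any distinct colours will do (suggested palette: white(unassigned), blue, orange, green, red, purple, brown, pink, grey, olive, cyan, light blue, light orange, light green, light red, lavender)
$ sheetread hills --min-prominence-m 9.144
<image width="64" height="64" href="data:image/bmp;base64,Qk12CAAAAAAAAHYAAAAoAAAAQAAAAEAAAAABAAQAAAAAAAAIAAATCwAAEwsAABAAAAAAAAAA////ALR3HwAOf/8ALKAsACgn1gC9Z5QAS1aMAMJ34wB/f38AIr28AM++FwDox64AeLv/AIrfmACWmP8A1bDFABERERERERERERERERERERERERERERERERERERERERERERERERERERERERERERERERERERERERERERERERERERERERERERERERERERERERERERERERERERERERERERERERERERERERERERERERERERERERERERERERERERERERERERERERERERERERERERERERERERERERERERERERERERERERERERERERERERERERERERERERERERERERERERERERERERERERERERERERERERERERERERERERERERERERERERERERERERERERERERERERERERERERERERERERERERERERERERERERERERERERERERERERERERERERERERERERERERERERERERERERERERERERERERERERERERERERERERERERERERERERERERERERERERERERERERERERERERERERERERERERERERERERERERERERERERERERERERERERERERERERERERERERERERERERERERERERERERERERERERERERERERERERERERERERERERERERERERERERERERERERERERERERERERERERERERERERERERERERERERERERERERERERERERERERERERERERERERERERERERERERERERERERERERERERERERERERERERERERERERERERERERERERERERERERERERERERERERERERERERERERERERERERERERERERERERERERERERERERERERERERERERERERERERERERERERERERERERERERERERERERERERERERERERERERERERERERERERERERERERERERERERERERERERERERERERERERERERERERERERERERERERERERERERERERERERERERERERERERERERERERERERERERERERERERERERERERERERERERERERERERERERERERERERERERERERERERERERERERERERERERERERERERERERERERERERERERERERERERERERERERERERERERERERERERERERERERERERERERERERERERERERERERERERERERERERERERERERERERERERERERERERERERERERERERERERERERERERERERERERERERERERERERERERERERERERERERERERERERERERERERERERERERERERERERERERERERERERERERERERERERERERERERERERERERERERERERERERERERERERERERERERERERERERERERERERERERERERERERERERERERERERERERERERERERERERERERERERERERERERERERERERERERERERERERERERERERERERERERERERERERERERERERERERERERERERERERERERERERERERERERERERERERERERERERERERERERERERERERERERERERERERERERERERERERERERERERERERERERERERERERERERERERERERERERERERERERERERERERERERERERERERERERERERERERERERERERERERERERERERERERERERERERERERERERERERERERERERERERERERERERERERERERERERERERERERERERERERERERERERERERERERERERERERERERERERERERERERERERERERERERERERERERERERERERERERERERERERERESIiIhERERERERERERERERERERERERERERERERERERERIiIiIiIiEREREREREREREREREREREREREREREREREREiIiIiIiIiIiERERERERERERERERERERERERERERERESIiIiIiIiIiIiIiIRERERERERERERERERERERERERERIiIiIiIiIiIiIiIiIiIhEREREREREREREREREREREREiIiIiIiIiIiIiIiIiIiIiIiERERERERERERERERERESIiIiIiIiIiIiIiIiIiIiIiIiIiERERERERERERERERIiIiIiIiIiIiIiIiIiIiIiIiIiIiIiIREREREREREREiIiIiIiIiIiIiIiIiIiIiIiIiIiIiIiIiIhERERERESIiIiIiIiIiIiIiIiIiIiIiIiIiIiIiIiIiIiIhERERIiIiIiIiIiIiIiIiIiIiIiIiIiIiIiIiIiIiIiIiIiEiIiIiIiIiIiIiIiIiIiIiIiIiIiIiIiIiIiIiIiIiIiIiIiIiIiIiIiIiIiIiIiIiIiIiIiIiIiIiIiIiIiIiIiIiIiIiIiIiIiIiIiIiIiIiIiIiIiIiIiIiIiIiIiIiIiIiIiIiIiIiIiIiIiIiIiIiIiIiIiIiIiIiIiIiIiIiIiIiIiIiIiIiIiIiIiIiIiIiIiIiIiIiIiIiIiIiIiIiIiIiIiIiIiIiIiIiIiIiIiIiIiIiIiIiIiIiIiIiIiIiIiIiIiIiIiIiIiIiIiIiIiIiIiIiIiIiIiIiIiIiIiIiIiIiIiIiIiIiIiIiIiIiIiIiIiIiIiIiIiIiIiIiIiIiIiIiIiIiIiIiIiIiIiIiIiIiIiIiIiIiIiIiIiIiIiIiIiIiIiIiIiIiIiIiIiIiIiIiIiIiIiIiIiIiIiIiIiIiIiIiIiIiIiIiIiIiIiIiIiIiIiIiIiIi"/>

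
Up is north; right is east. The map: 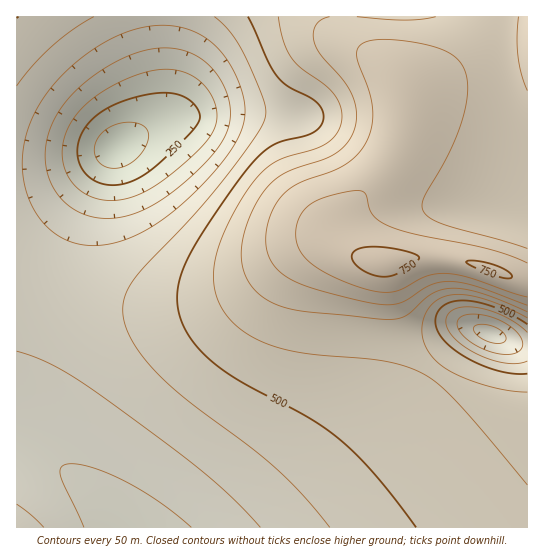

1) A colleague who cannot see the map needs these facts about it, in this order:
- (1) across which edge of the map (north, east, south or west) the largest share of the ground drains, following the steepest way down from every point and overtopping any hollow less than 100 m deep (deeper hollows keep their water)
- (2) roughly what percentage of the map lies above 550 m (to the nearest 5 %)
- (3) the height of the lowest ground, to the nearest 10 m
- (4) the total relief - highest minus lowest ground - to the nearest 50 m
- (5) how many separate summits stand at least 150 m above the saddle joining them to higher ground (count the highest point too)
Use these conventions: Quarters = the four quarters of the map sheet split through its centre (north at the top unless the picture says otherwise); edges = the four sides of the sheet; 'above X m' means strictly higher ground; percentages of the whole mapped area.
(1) Drainage is mainly to the south: more ground falls towards that edge than towards any other.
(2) Roughly 35 % of the ground is higher than 550 m.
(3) About 170 m is the lowest elevation on the sheet.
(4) Highest minus lowest: about 600 m of relief.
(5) Counting only tops that stand 150 m proud, the map has 1 summit.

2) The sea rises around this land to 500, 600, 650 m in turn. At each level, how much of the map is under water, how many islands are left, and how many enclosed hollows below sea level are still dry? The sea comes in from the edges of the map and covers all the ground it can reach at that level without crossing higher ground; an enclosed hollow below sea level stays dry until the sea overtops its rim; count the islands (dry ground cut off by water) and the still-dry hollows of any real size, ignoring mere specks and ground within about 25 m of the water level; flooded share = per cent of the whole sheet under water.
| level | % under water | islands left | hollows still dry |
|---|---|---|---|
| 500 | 51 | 0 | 0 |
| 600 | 74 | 0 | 0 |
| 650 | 86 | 0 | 0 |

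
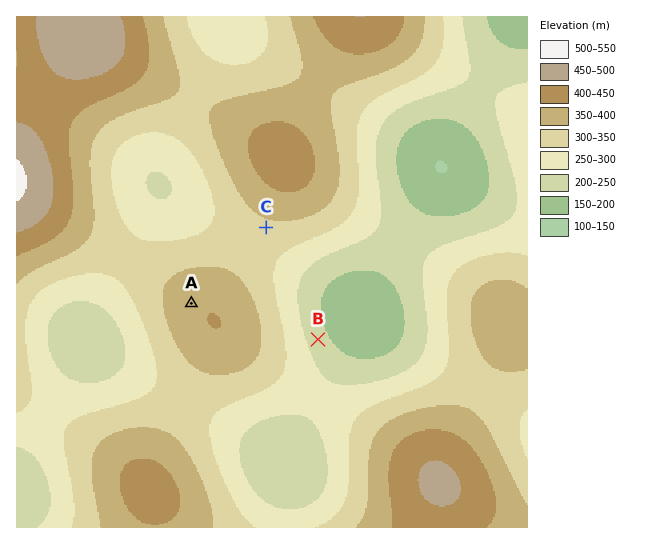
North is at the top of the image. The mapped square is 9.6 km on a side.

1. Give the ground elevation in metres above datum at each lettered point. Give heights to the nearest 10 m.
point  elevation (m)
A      390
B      220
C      340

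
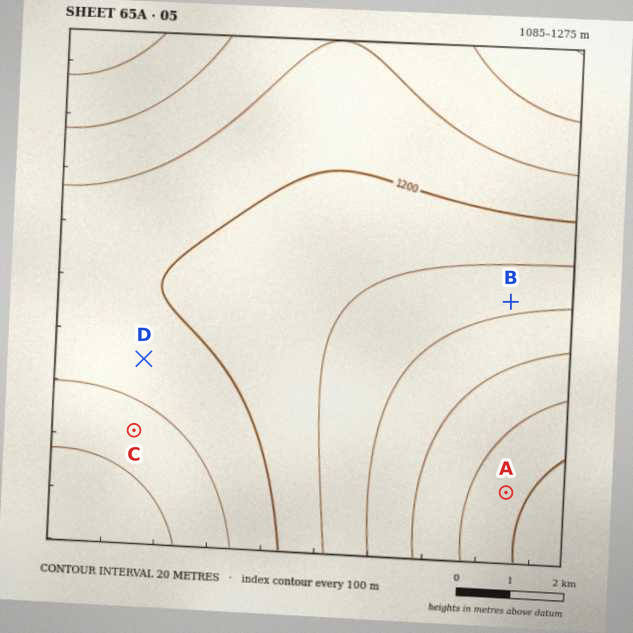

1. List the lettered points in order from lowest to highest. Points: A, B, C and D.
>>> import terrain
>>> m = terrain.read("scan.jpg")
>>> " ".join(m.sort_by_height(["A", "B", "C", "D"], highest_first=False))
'A B D C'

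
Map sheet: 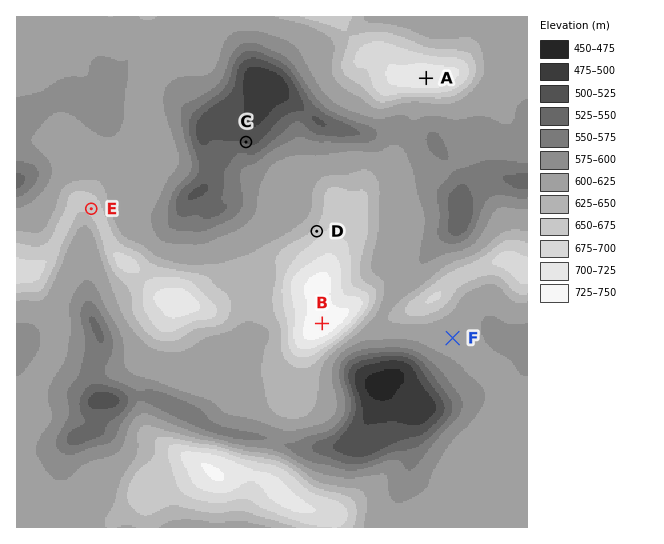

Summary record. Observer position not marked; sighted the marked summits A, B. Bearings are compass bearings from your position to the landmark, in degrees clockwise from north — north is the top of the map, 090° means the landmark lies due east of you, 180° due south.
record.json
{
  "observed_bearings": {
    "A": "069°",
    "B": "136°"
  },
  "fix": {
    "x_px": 177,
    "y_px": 173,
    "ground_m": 595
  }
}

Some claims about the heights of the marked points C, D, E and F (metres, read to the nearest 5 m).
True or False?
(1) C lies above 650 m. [False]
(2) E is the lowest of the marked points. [False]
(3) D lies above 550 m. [True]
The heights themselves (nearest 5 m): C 520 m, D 660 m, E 660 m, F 605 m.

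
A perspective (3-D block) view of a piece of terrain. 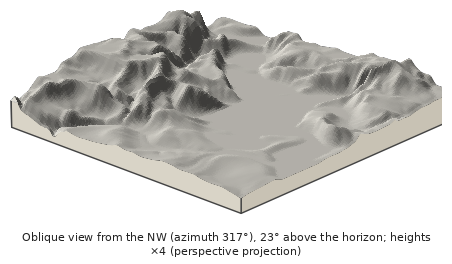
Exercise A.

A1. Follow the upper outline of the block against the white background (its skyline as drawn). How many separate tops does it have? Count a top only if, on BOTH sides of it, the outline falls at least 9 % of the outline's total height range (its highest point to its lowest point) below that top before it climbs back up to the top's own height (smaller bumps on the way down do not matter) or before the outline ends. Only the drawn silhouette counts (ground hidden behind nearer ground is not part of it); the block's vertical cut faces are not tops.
2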